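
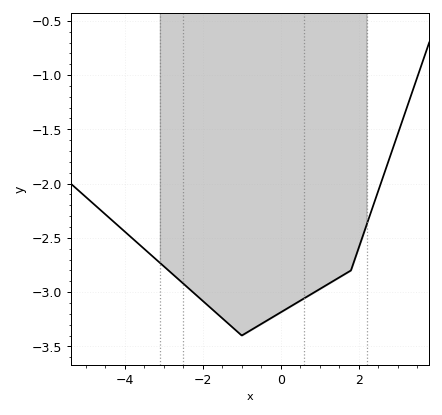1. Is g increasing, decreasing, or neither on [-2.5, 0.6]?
neither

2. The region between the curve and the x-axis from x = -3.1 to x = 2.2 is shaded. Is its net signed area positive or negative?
negative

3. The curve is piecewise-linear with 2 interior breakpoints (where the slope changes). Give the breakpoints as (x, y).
(-1, -3.4); (1.8, -2.8)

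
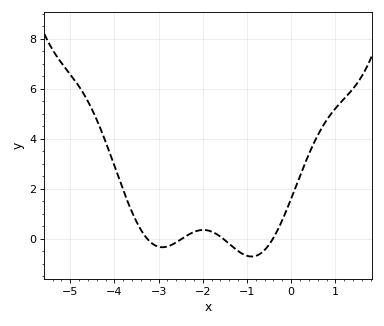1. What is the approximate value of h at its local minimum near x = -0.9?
-0.8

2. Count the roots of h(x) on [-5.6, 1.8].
4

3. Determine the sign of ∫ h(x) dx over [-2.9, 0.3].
positive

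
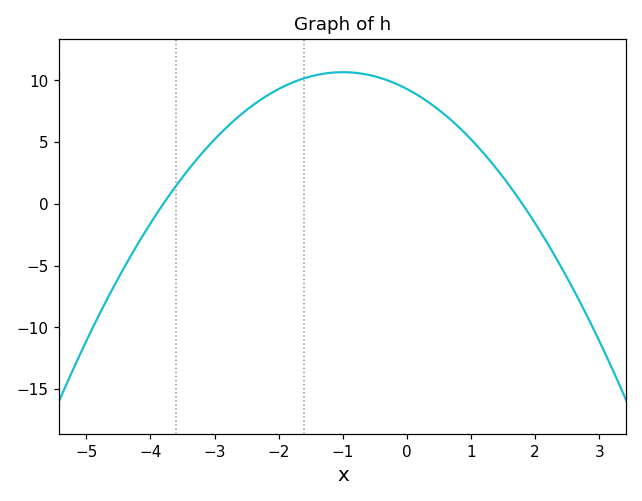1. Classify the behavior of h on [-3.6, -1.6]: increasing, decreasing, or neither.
increasing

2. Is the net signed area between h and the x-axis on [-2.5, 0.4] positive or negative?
positive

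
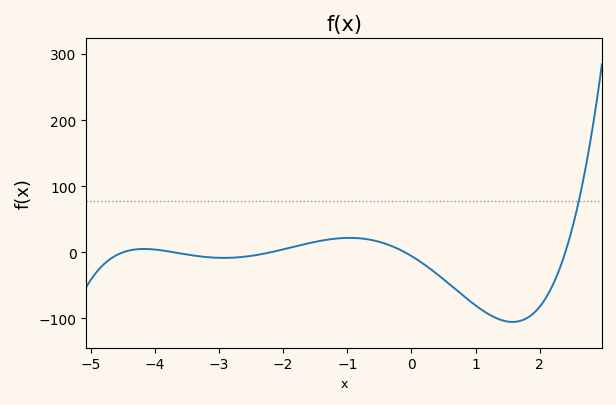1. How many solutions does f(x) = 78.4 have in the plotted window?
1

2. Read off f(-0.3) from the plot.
10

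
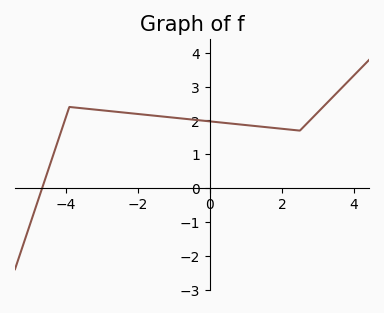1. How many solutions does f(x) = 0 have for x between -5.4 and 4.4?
1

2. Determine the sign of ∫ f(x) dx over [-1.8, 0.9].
positive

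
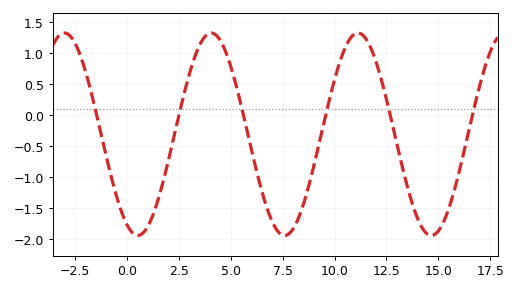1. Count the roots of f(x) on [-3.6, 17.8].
6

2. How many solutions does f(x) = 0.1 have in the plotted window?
6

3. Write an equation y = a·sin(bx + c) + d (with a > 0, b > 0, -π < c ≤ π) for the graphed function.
y = 1.63sin(0.89x - 2.05) - 0.31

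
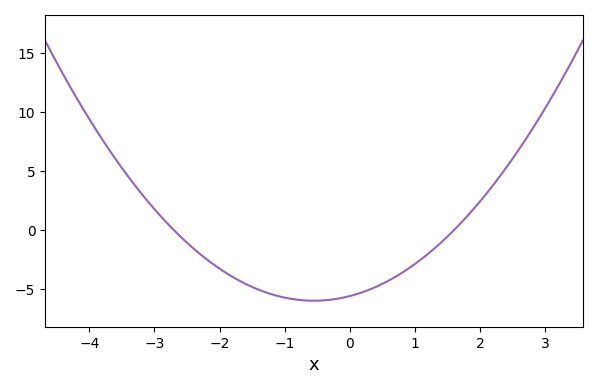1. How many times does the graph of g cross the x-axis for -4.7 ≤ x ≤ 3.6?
2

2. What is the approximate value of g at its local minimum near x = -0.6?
-6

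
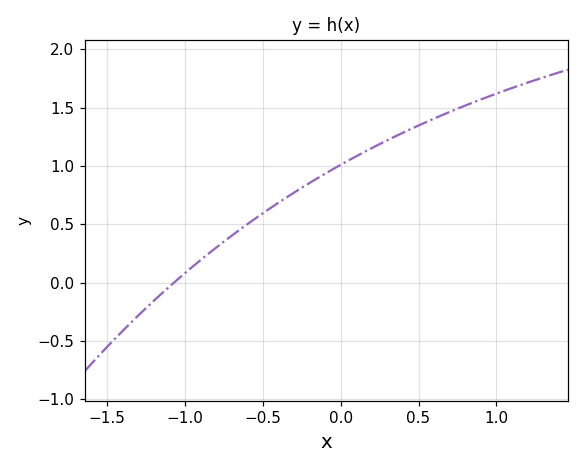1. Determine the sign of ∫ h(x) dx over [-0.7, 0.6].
positive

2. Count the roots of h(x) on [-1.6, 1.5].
1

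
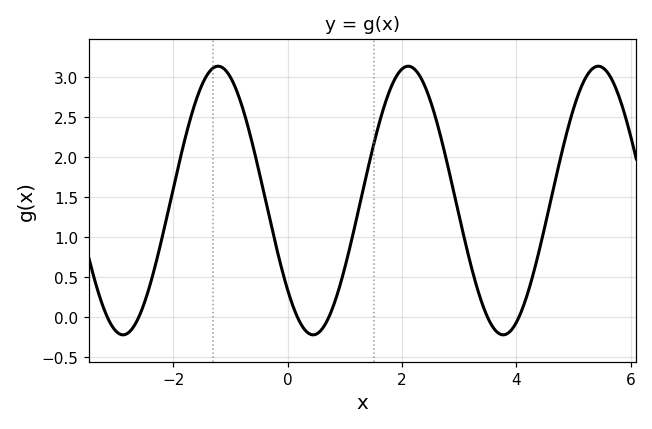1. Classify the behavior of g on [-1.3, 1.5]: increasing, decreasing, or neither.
neither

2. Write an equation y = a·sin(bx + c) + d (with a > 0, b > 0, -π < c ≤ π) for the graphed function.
y = 1.68sin(1.89x - 2.41) + 1.46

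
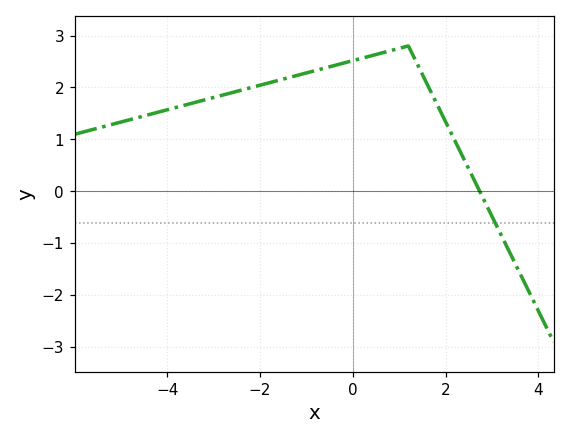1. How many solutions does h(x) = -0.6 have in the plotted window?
1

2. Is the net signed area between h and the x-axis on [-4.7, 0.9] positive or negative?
positive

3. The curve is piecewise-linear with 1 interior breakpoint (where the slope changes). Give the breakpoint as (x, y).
(1.2, 2.8)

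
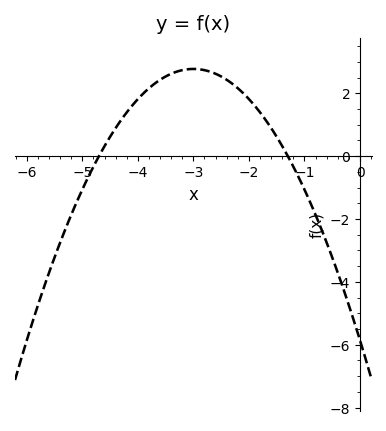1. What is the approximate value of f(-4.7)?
0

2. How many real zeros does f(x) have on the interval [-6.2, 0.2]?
2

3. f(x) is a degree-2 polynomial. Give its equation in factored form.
y = -0.96(x + 4.7)(x + 1.3)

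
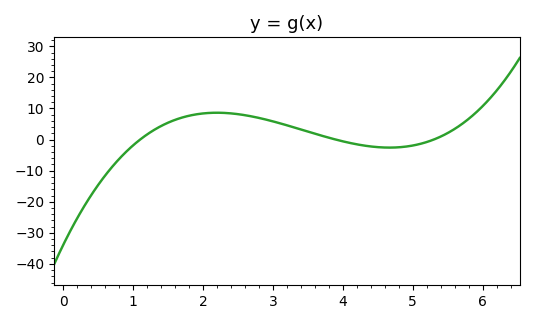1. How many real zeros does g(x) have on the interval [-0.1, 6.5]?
3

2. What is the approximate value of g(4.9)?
-2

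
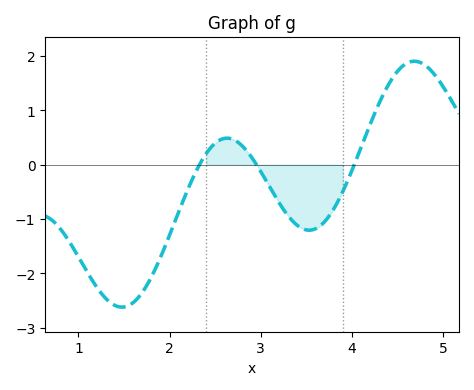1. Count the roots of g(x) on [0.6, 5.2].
3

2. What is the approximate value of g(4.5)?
1.7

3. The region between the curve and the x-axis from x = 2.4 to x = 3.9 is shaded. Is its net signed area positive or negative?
negative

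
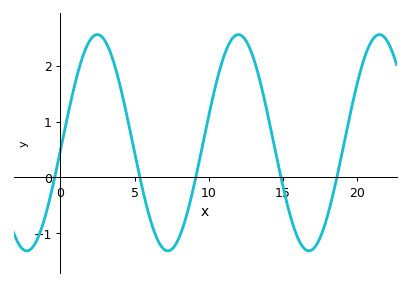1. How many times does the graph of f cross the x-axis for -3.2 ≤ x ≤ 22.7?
5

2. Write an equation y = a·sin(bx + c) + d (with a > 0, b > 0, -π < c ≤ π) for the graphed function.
y = 1.94sin(0.66x - 0.07) + 0.62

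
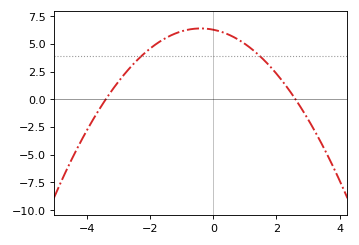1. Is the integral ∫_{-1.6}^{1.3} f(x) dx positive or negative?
positive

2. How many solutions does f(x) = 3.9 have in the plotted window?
2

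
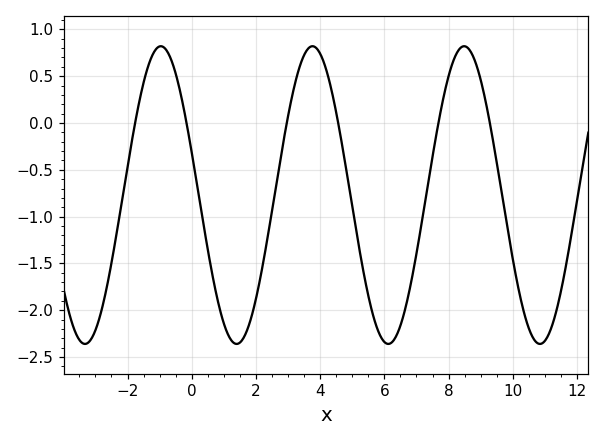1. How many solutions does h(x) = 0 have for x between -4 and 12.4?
6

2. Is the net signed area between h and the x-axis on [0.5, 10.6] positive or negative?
negative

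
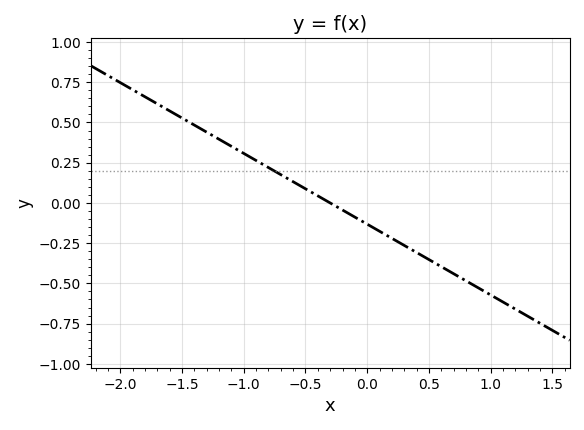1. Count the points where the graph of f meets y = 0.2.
1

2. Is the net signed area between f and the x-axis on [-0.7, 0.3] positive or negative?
negative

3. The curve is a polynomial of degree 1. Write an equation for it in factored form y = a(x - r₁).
y = -0.44(x + 0.3)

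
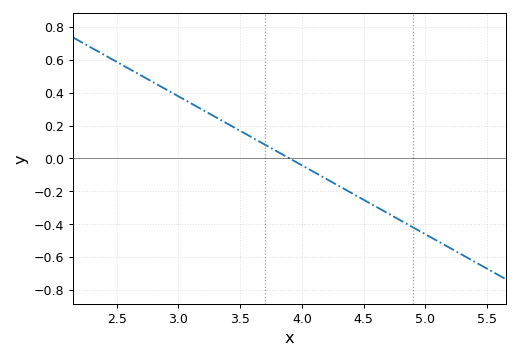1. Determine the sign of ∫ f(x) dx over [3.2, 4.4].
positive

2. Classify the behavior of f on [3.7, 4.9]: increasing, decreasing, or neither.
decreasing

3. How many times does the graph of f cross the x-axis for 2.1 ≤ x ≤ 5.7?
1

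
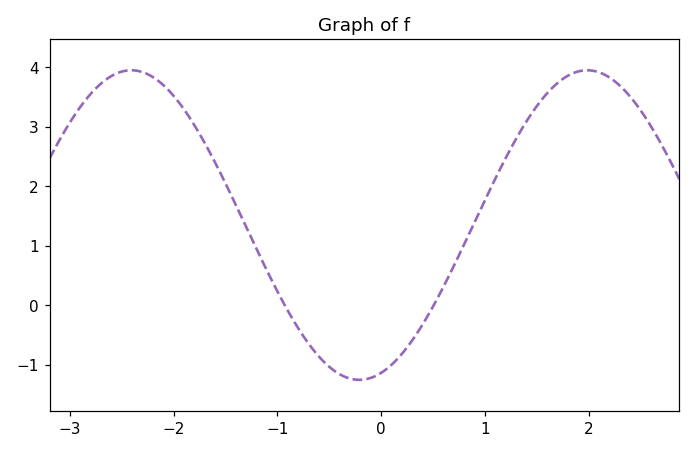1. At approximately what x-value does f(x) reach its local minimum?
-0.212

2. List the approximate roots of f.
-0.927, 0.506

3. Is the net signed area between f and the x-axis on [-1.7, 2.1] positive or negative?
positive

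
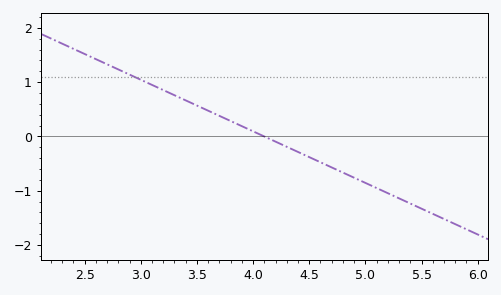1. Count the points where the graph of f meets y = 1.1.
1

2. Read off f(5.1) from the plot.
-0.95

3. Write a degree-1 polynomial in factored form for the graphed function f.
y = -0.95(x - 4.1)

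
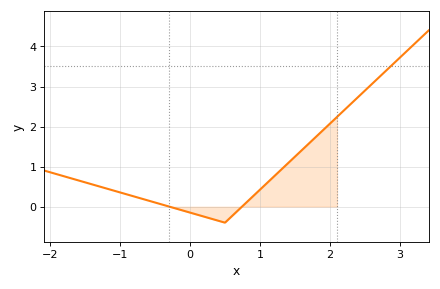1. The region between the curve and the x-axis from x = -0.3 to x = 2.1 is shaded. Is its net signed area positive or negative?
positive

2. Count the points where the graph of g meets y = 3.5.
1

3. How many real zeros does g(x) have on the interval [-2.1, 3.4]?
2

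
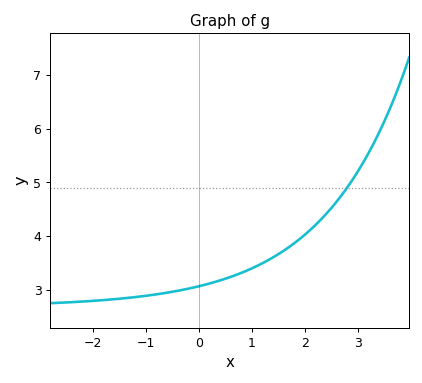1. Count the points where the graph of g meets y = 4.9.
1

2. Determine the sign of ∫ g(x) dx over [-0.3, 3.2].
positive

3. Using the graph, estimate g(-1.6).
2.83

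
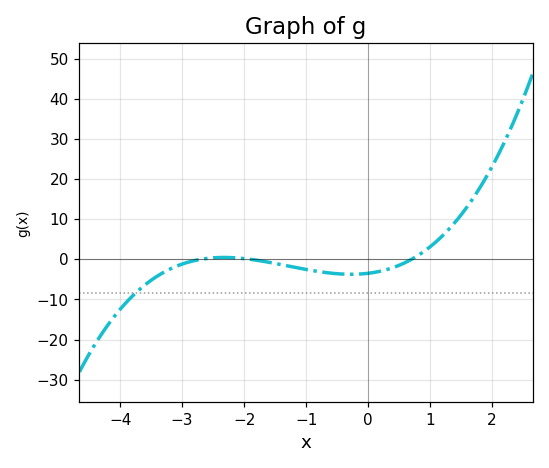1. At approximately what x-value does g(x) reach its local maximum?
-2.33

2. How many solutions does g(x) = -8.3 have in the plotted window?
1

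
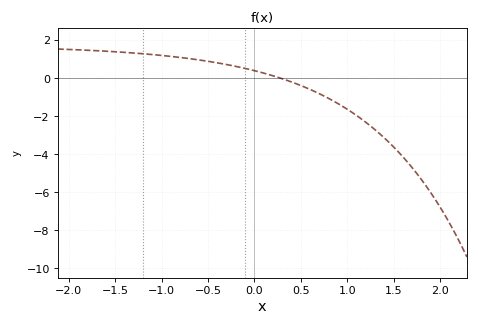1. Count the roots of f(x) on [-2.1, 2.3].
1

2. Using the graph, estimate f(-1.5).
1.38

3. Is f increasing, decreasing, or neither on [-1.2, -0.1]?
decreasing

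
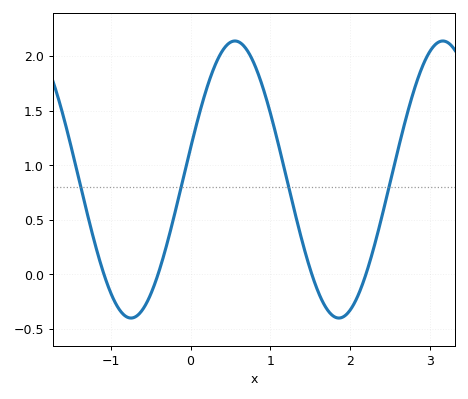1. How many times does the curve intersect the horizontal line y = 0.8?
4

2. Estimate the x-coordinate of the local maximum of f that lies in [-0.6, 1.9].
0.6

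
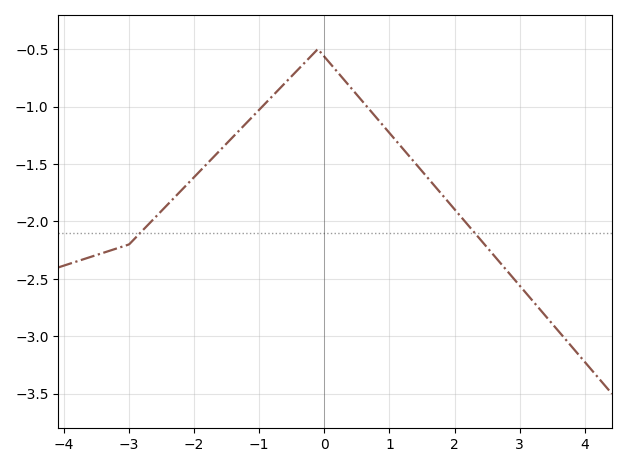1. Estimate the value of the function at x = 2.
-1.89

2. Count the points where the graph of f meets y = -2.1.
2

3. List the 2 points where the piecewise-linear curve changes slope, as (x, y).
(-3, -2.2); (-0.1, -0.5)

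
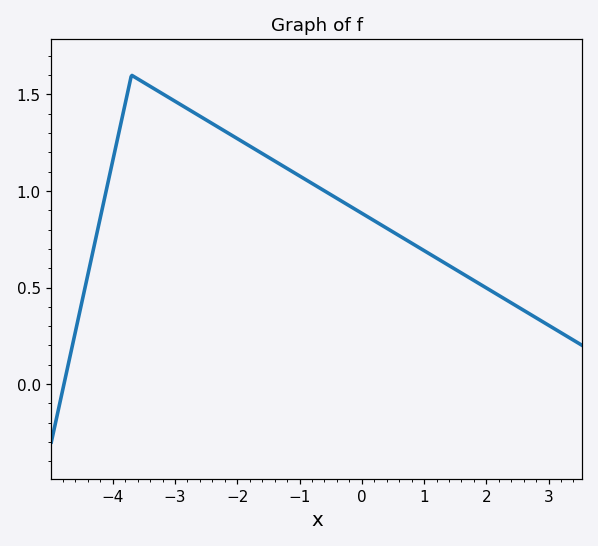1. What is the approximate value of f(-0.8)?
1.04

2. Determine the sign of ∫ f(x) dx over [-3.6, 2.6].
positive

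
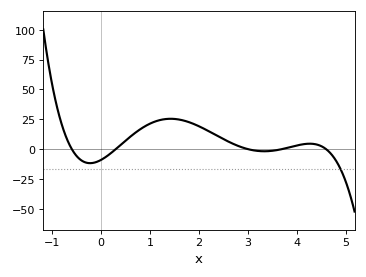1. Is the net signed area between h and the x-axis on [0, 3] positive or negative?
positive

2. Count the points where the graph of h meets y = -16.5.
1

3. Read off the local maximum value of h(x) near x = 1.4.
25.4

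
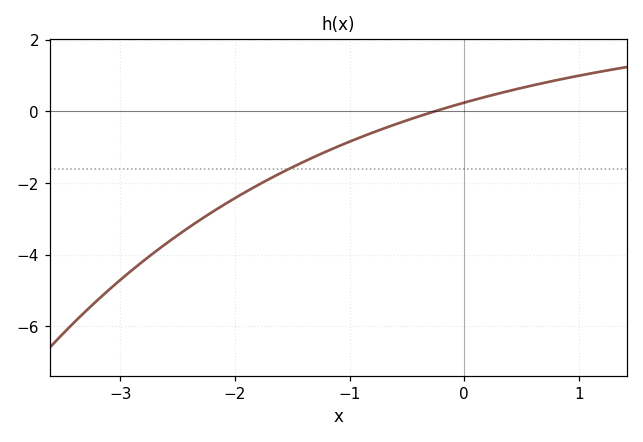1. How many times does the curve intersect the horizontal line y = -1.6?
1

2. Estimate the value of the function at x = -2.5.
-3.4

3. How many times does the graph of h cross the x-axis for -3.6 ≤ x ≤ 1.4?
1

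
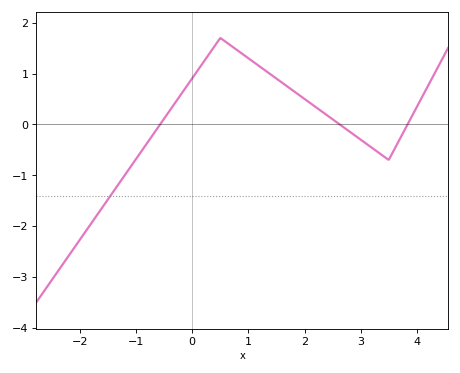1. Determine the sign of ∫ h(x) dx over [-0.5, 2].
positive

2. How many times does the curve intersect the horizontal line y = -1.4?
1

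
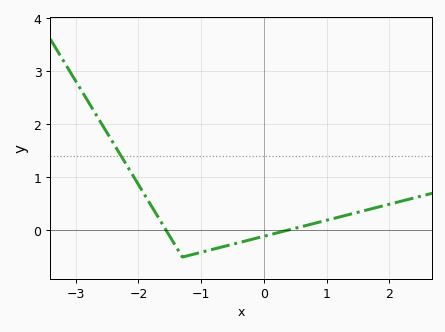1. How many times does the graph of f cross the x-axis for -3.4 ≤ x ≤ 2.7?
2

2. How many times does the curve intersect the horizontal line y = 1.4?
1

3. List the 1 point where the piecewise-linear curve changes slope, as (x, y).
(-1.3, -0.5)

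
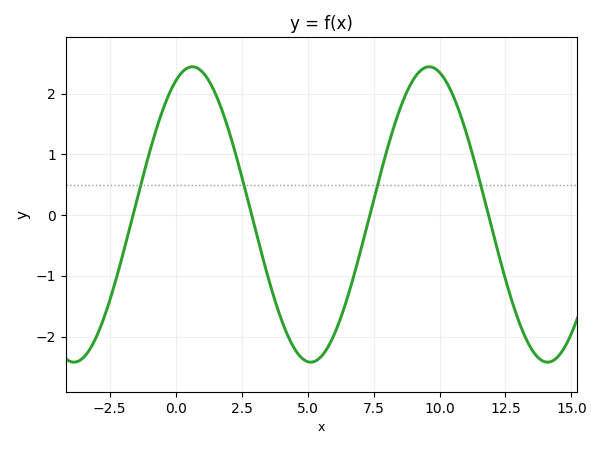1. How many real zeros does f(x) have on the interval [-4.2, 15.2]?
4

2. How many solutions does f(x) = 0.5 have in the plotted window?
4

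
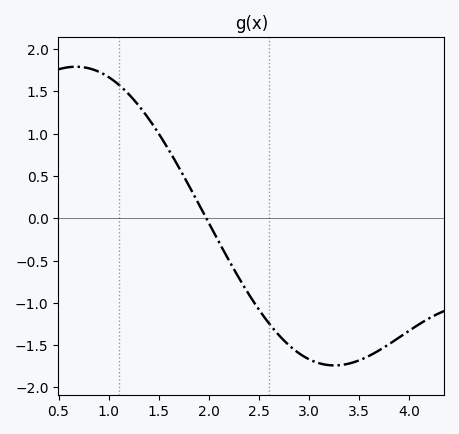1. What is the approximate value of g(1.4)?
1.2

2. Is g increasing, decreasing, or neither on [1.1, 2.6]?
decreasing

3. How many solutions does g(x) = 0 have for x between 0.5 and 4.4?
1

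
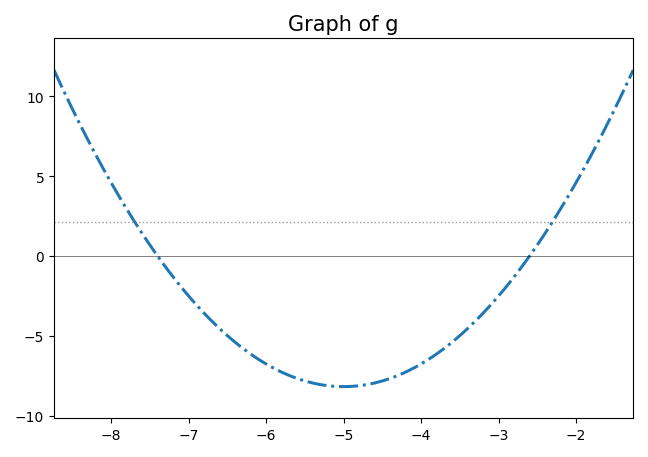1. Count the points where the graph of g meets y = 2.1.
2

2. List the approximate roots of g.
-7.4, -2.6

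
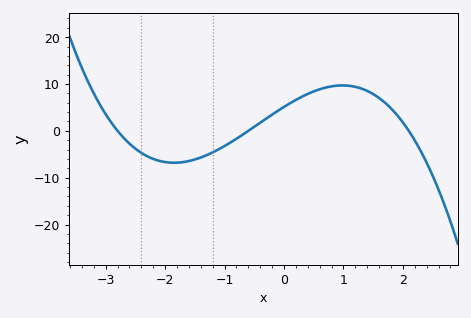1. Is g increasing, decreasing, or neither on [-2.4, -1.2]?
neither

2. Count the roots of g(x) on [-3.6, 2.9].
3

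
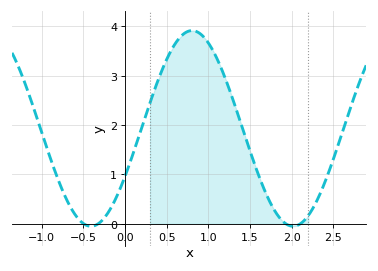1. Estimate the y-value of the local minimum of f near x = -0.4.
-0.05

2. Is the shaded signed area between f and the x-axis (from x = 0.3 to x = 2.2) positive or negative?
positive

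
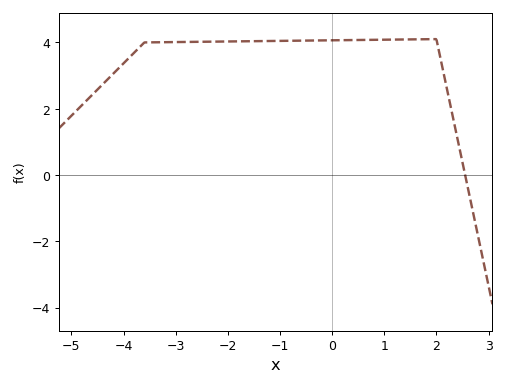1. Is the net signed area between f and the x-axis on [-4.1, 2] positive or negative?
positive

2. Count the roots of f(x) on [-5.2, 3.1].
1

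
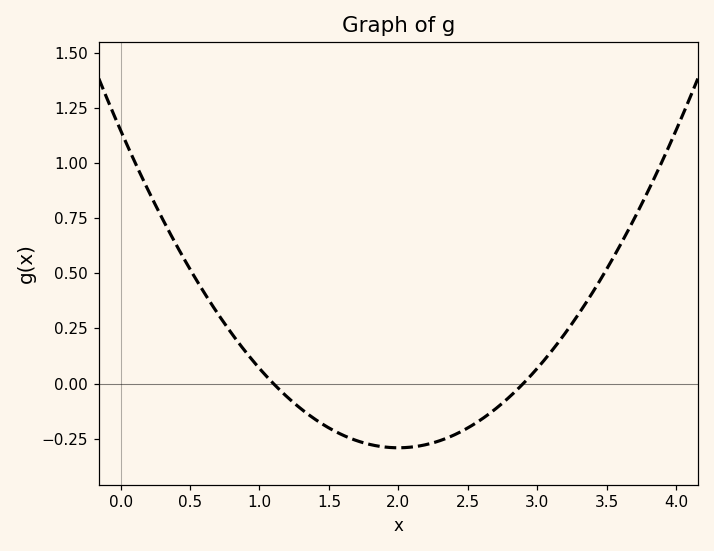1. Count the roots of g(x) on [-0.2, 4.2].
2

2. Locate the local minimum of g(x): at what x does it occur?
2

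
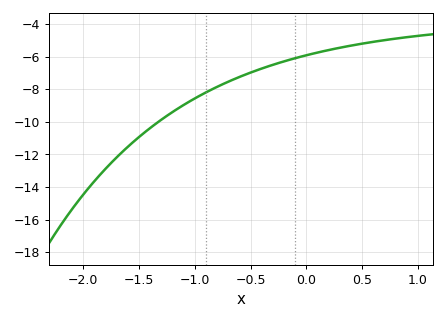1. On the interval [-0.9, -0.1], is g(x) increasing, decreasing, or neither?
increasing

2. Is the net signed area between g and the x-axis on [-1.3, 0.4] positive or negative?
negative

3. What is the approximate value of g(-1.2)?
-9.4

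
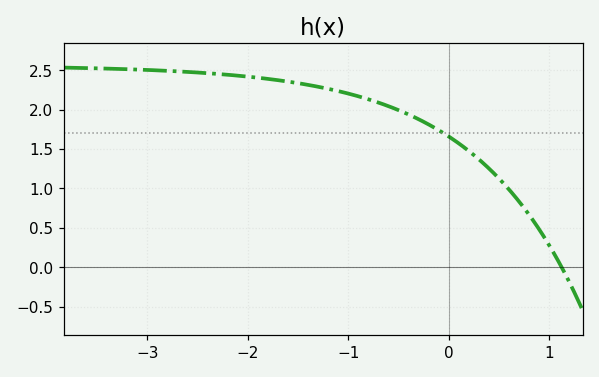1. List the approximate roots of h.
1.1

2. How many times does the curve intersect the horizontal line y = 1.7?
1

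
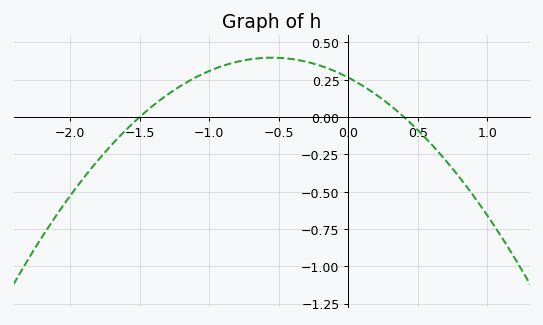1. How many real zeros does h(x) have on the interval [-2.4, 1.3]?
2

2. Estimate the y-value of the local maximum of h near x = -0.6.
0.4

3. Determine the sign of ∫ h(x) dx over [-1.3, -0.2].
positive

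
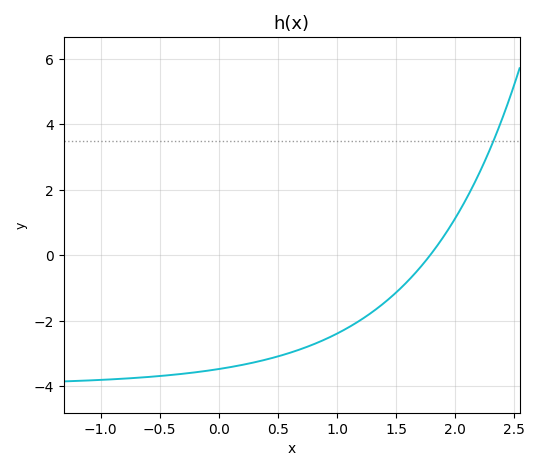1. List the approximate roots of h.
1.8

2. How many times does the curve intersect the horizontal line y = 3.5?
1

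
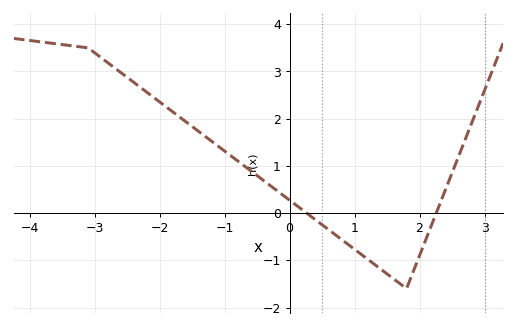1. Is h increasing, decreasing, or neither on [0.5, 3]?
neither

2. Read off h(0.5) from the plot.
-0.247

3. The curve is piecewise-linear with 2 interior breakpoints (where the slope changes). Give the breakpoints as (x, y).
(-3.1, 3.5); (1.8, -1.6)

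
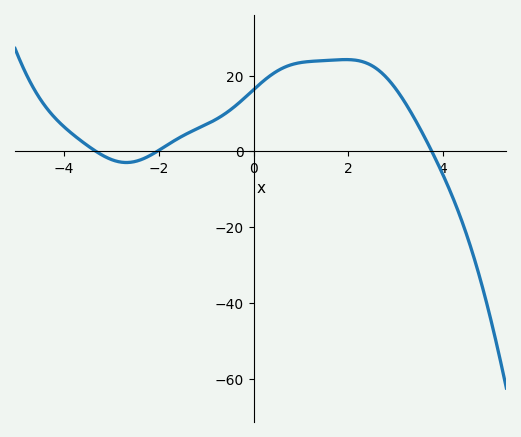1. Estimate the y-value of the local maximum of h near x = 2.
24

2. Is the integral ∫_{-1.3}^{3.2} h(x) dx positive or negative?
positive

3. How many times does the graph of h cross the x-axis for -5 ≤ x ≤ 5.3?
3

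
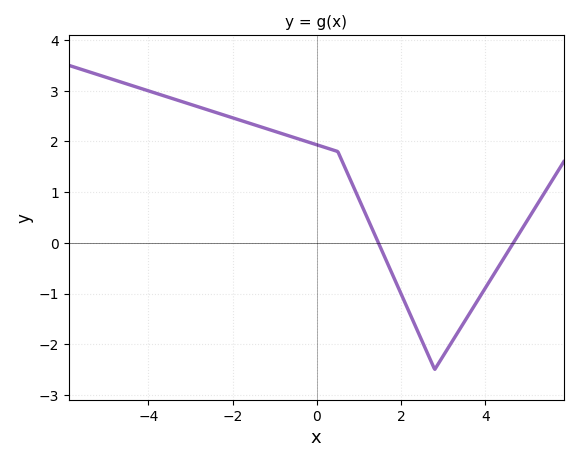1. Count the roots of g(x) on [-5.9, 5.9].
2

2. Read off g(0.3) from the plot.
1.9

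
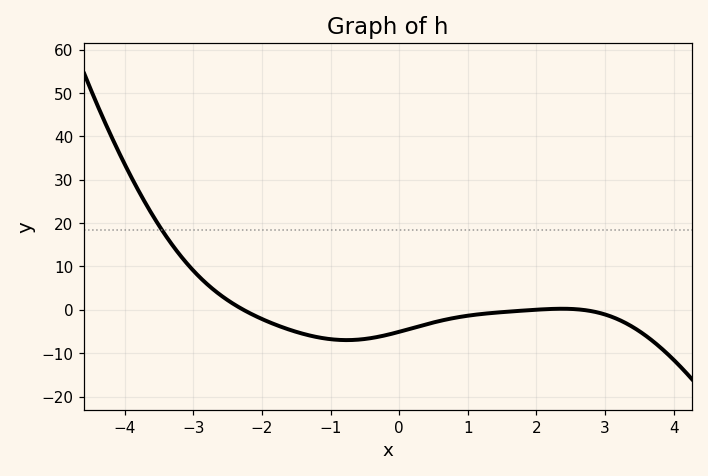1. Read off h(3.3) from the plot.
-3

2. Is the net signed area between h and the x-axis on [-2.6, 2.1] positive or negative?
negative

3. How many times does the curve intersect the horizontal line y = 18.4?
1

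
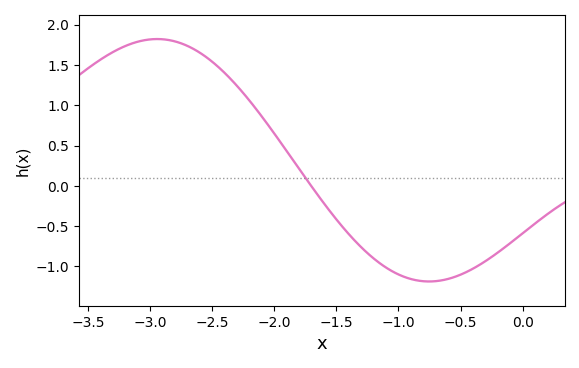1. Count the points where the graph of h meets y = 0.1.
1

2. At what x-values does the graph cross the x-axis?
-1.7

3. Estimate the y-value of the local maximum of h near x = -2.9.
1.8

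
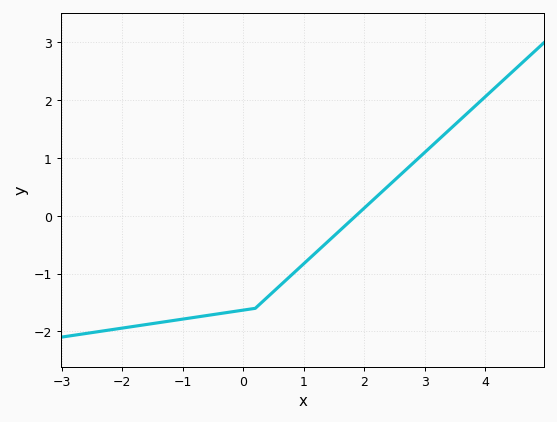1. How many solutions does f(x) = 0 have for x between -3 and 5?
1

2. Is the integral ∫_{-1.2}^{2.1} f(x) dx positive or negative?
negative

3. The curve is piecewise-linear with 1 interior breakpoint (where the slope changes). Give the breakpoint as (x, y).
(0.2, -1.6)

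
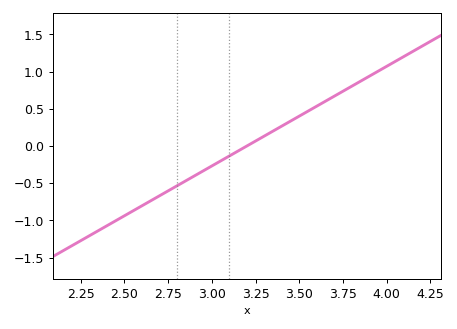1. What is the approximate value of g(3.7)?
0.65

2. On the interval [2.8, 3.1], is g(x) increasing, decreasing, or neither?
increasing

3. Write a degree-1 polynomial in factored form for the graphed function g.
y = 1.34(x - 3.2)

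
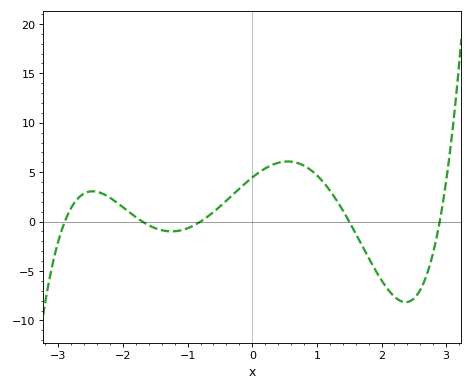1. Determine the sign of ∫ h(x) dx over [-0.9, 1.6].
positive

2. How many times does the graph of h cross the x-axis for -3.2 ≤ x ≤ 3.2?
5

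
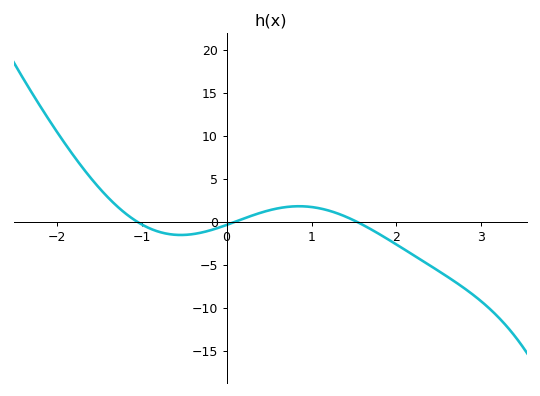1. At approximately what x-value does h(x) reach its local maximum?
0.9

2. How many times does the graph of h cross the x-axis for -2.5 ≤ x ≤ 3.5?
3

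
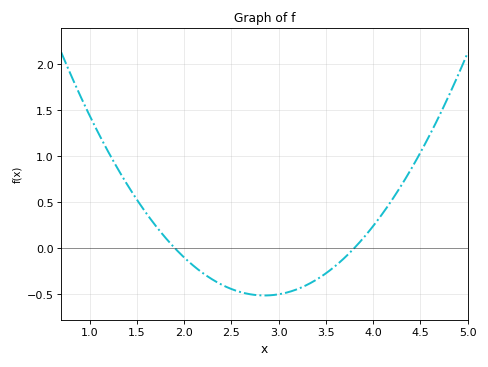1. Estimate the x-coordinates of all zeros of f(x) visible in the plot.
1.9, 3.8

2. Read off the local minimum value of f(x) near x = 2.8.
-0.5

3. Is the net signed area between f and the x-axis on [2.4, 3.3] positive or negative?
negative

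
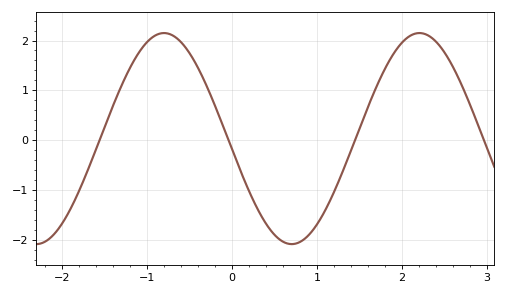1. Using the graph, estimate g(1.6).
0.661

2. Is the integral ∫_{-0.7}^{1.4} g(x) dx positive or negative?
negative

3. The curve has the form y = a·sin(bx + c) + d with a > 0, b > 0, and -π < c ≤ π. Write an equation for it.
y = 2.12sin(2.09x - 3.04) + 0.03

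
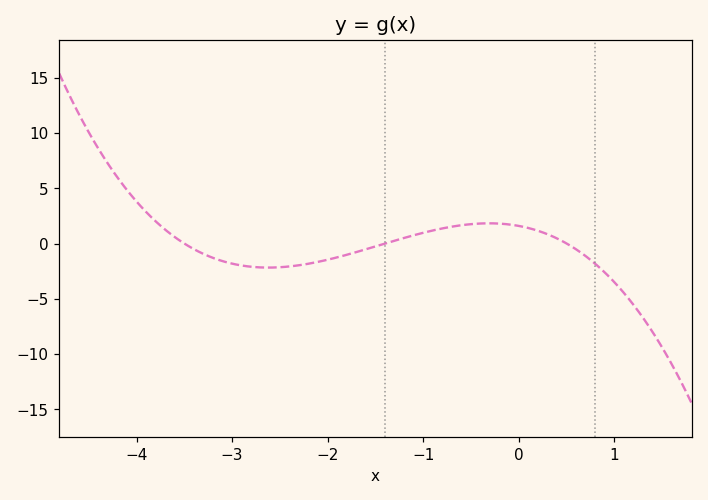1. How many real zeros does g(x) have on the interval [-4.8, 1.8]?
3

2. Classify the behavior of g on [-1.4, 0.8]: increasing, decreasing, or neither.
neither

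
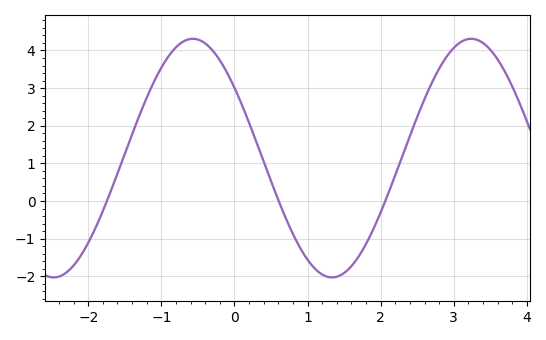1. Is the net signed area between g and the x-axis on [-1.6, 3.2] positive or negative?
positive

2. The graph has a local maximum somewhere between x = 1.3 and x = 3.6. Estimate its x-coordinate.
3.24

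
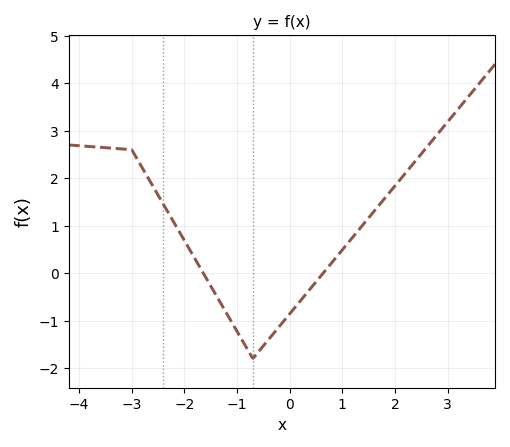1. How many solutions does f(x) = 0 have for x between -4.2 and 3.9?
2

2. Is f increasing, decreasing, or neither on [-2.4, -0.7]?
decreasing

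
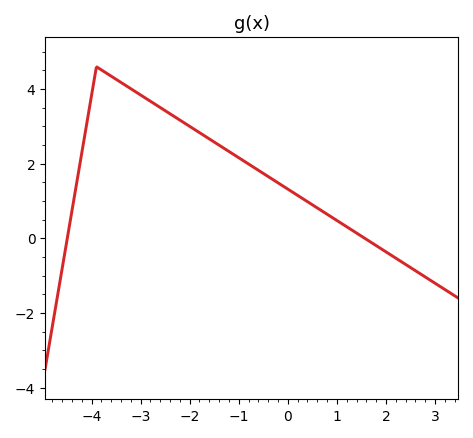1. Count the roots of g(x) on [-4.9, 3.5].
2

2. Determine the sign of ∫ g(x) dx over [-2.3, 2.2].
positive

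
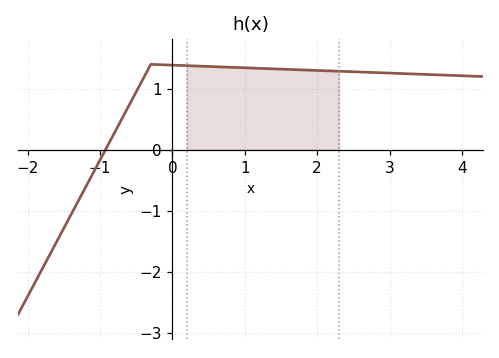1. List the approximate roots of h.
-0.9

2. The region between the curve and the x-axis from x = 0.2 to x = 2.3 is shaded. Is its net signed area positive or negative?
positive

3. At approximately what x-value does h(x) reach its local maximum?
-0.3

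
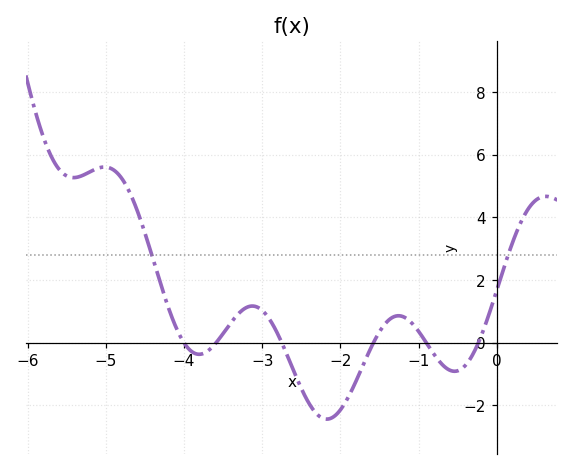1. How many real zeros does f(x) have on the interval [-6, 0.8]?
6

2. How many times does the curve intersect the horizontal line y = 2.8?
2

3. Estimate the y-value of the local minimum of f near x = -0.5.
-0.917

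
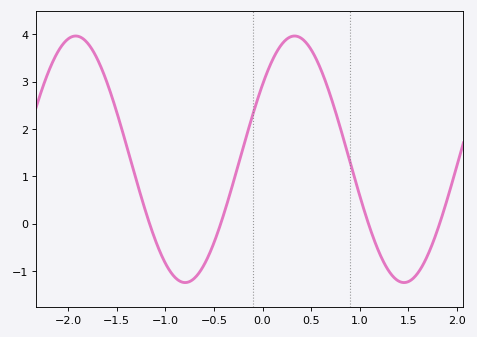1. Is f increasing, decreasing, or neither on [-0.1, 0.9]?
neither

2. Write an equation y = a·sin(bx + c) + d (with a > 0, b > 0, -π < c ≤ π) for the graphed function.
y = 2.6sin(2.79x + 0.65) + 1.36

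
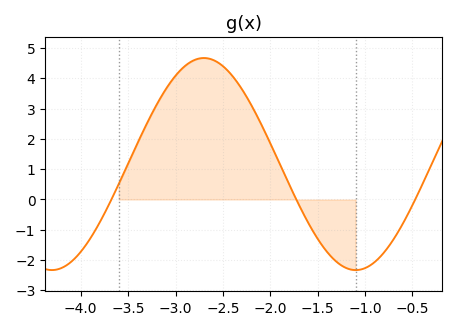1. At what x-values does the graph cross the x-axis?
-3.7, -1.7, -0.5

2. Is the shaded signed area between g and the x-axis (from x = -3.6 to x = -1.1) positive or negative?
positive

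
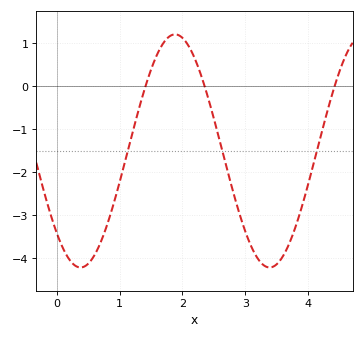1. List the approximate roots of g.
1.41, 2.35, 4.42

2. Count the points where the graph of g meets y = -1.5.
3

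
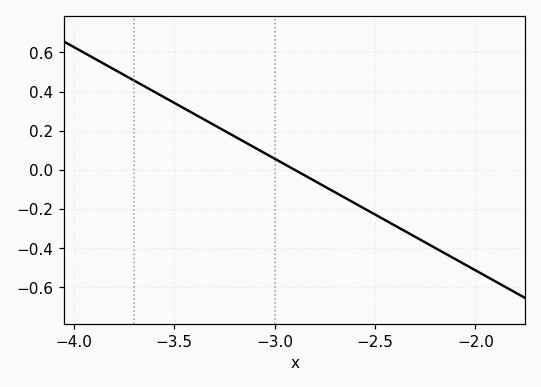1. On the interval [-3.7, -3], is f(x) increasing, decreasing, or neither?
decreasing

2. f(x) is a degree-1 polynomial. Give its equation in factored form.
y = -0.57(x + 2.9)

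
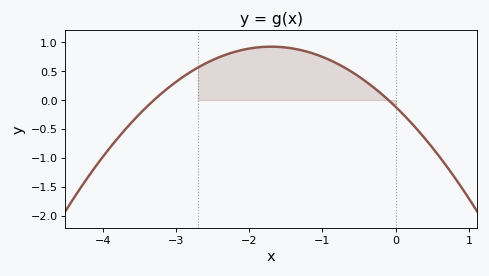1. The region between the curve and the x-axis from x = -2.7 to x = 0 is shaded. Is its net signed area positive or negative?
positive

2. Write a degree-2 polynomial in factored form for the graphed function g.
y = -0.36(x + 3.3)(x + 0.1)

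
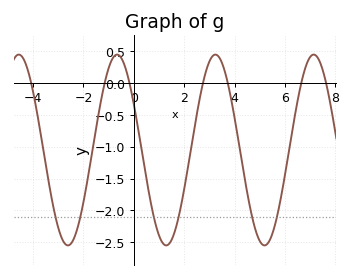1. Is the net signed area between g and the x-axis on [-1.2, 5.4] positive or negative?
negative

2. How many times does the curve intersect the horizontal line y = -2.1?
6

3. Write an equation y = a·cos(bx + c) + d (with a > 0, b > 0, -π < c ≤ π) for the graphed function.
y = 1.5cos(1.6x + 1.1) - 1.05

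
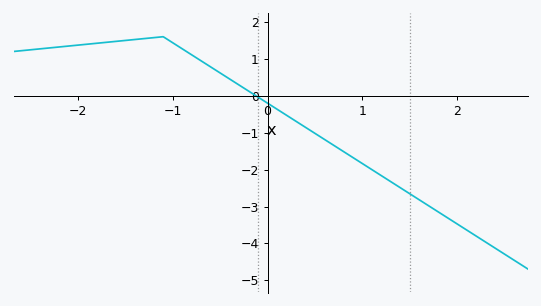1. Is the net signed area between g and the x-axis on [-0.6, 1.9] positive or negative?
negative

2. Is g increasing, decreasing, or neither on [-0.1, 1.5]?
decreasing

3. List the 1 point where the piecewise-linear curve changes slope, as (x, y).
(-1.1, 1.6)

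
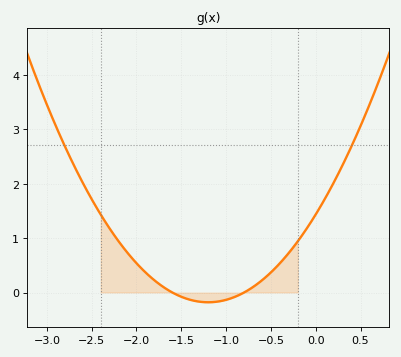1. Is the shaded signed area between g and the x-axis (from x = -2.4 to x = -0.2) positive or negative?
positive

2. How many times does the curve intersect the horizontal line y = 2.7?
2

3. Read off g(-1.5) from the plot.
-0.078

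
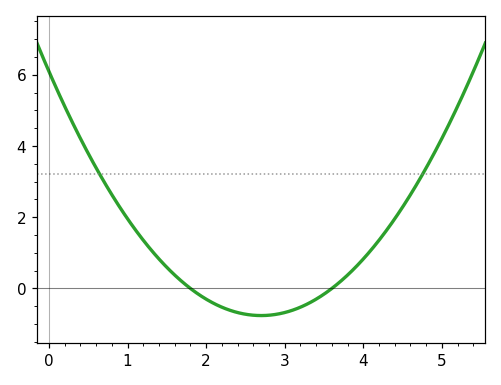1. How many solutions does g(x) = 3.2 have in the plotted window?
2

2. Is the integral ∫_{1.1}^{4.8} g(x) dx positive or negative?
positive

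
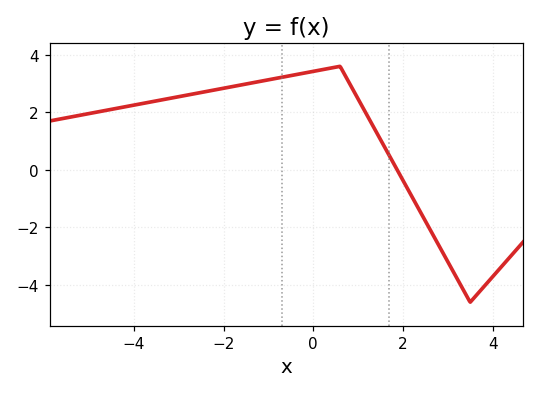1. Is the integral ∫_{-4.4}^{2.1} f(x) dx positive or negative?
positive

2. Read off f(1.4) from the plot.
1.4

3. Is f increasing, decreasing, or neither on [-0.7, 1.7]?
neither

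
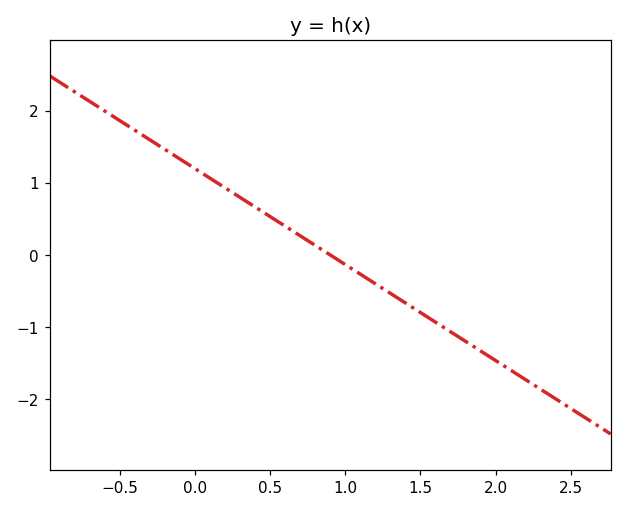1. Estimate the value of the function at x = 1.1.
-0.3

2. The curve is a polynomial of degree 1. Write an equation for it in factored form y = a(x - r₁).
y = -1.33(x - 0.9)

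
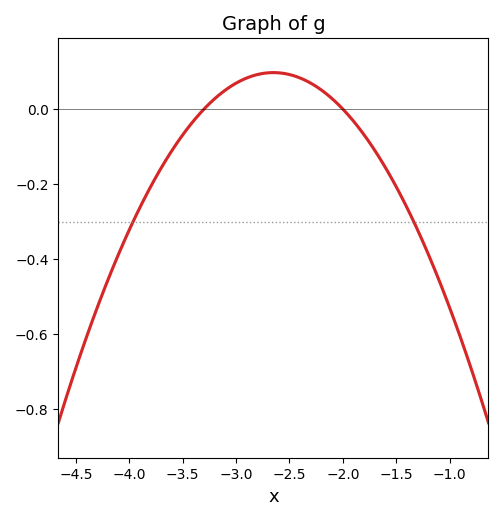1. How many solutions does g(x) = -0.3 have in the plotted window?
2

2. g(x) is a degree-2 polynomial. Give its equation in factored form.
y = -0.23(x + 3.3)(x + 2)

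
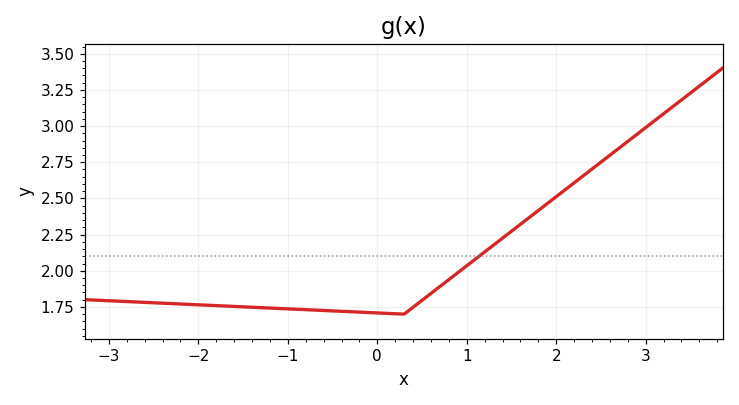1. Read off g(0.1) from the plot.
1.71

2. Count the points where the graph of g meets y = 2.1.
1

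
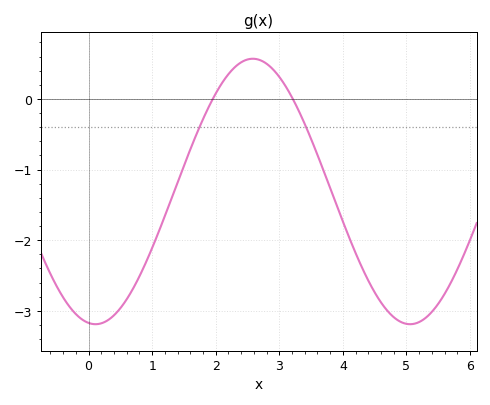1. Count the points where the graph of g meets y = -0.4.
2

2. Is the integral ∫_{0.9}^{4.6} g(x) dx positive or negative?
negative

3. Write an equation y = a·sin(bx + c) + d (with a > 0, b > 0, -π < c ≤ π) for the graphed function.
y = 1.88sin(1.3x - 1.7) - 1.31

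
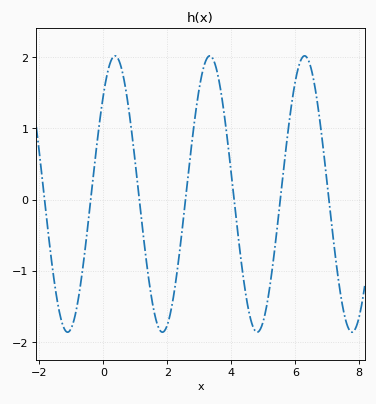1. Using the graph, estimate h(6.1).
1.9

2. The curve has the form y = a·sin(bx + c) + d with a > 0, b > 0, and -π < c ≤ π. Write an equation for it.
y = 1.94sin(2.1x + 0.8) + 0.08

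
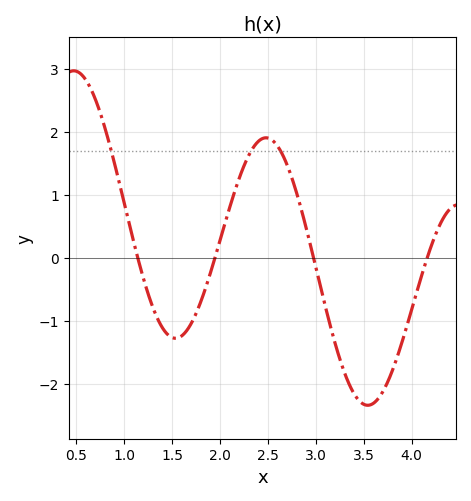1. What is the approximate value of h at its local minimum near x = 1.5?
-1.28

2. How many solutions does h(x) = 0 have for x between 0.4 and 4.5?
4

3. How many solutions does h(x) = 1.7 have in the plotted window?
3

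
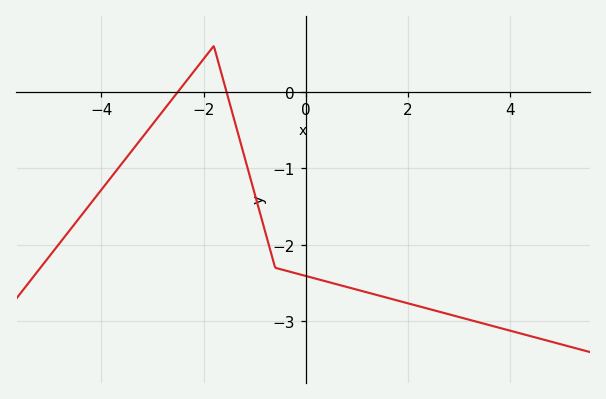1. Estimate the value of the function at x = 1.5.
-2.7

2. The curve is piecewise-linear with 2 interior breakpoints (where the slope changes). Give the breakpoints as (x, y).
(-1.8, 0.6); (-0.6, -2.3)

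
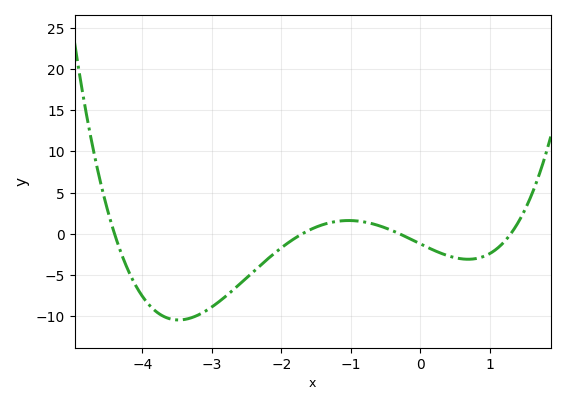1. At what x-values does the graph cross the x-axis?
-4.4, -1.7, -0.3, 1.3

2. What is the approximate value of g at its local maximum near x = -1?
1.61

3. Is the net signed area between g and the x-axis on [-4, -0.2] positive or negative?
negative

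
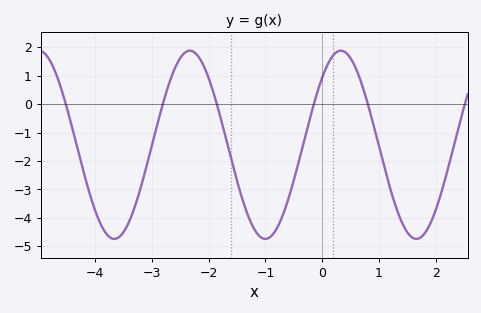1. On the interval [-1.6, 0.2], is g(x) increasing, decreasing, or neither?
neither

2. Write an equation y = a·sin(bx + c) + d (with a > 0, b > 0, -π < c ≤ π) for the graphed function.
y = 3.31sin(2.36x + 0.792) - 1.43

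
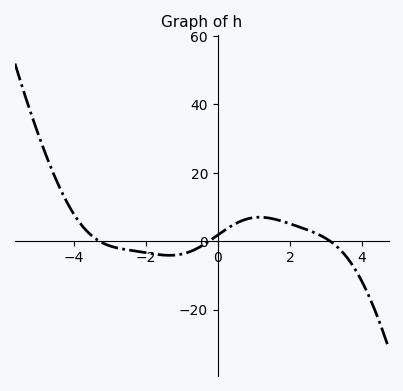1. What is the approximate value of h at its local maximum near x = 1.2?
7.04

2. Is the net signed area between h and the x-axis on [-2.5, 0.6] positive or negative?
negative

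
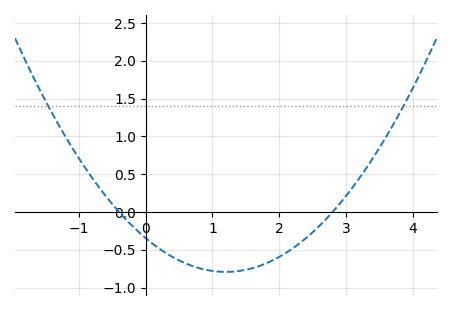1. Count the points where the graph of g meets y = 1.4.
2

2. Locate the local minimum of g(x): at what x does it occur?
1.2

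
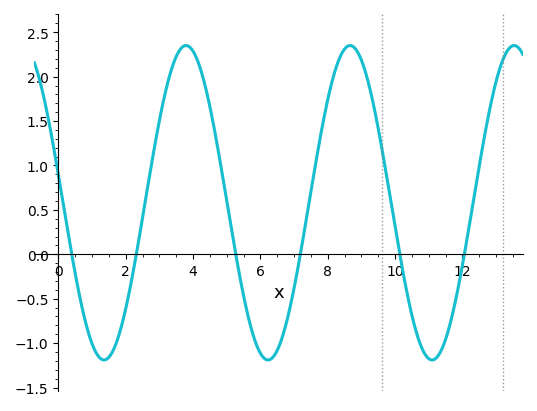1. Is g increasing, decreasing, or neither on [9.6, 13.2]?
neither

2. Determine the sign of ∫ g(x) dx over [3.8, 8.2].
positive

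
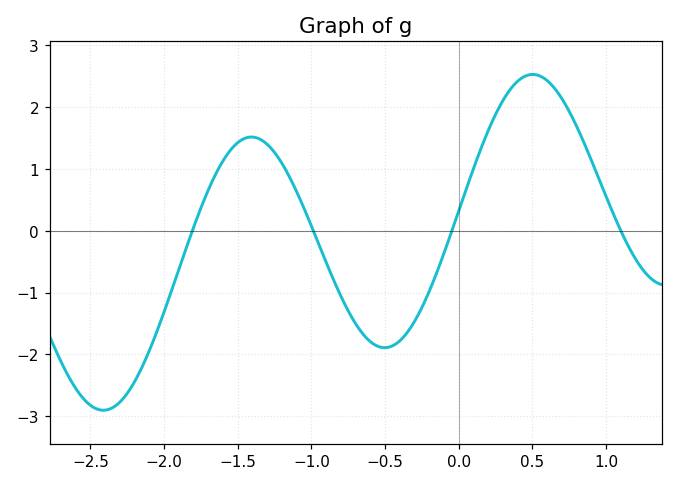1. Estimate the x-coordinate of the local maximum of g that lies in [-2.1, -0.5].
-1.41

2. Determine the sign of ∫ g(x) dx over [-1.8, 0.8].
positive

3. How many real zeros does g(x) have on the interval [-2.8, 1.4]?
4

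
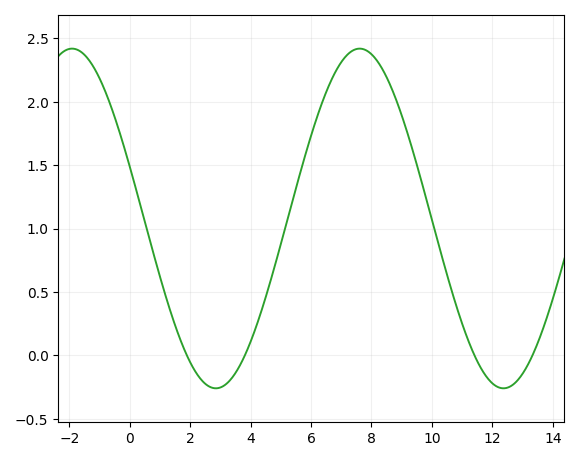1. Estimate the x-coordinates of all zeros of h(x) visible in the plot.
1.89, 3.81, 11.4, 13.3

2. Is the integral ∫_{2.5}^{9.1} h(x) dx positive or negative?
positive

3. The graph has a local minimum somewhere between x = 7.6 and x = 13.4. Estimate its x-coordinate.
12.4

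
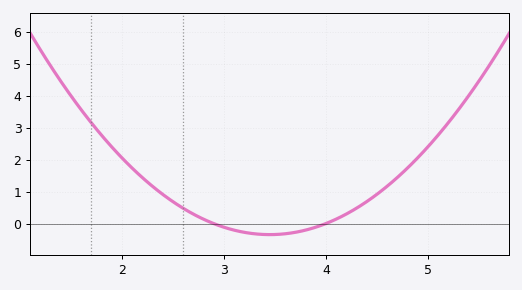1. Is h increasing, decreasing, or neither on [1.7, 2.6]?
decreasing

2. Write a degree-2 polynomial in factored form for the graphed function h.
y = 1.14(x - 2.9)(x - 4)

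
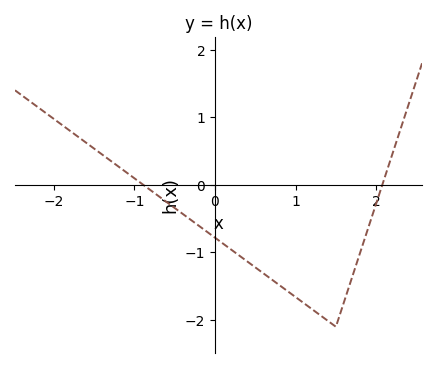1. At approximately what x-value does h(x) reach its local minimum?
1.5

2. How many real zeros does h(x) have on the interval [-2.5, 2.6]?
2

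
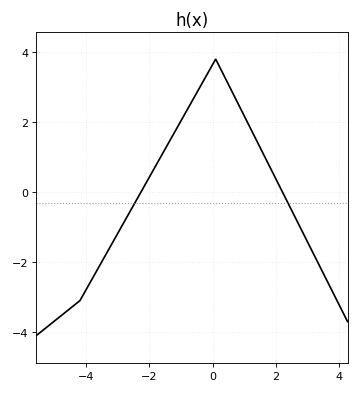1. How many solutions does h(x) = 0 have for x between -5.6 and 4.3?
2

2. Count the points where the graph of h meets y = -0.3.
2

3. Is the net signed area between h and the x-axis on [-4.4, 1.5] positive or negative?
positive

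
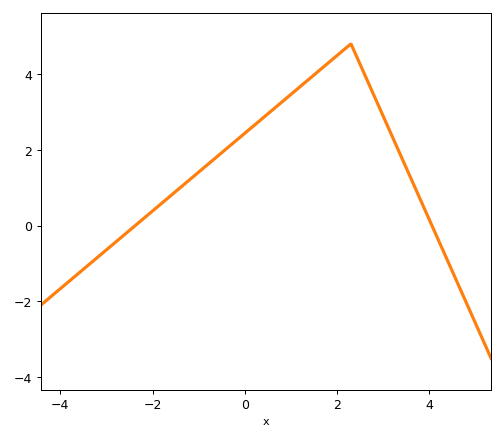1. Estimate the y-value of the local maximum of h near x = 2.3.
4.8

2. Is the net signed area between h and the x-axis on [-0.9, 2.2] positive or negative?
positive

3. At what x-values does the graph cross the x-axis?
-2.38, 4.06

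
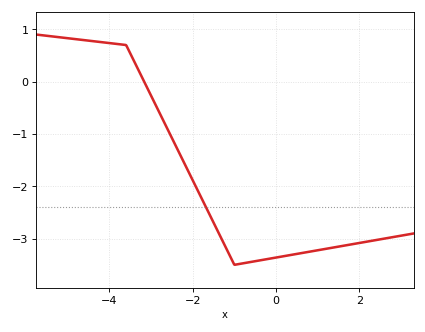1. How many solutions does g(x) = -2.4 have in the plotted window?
1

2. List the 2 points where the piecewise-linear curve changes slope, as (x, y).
(-3.6, 0.7); (-1, -3.5)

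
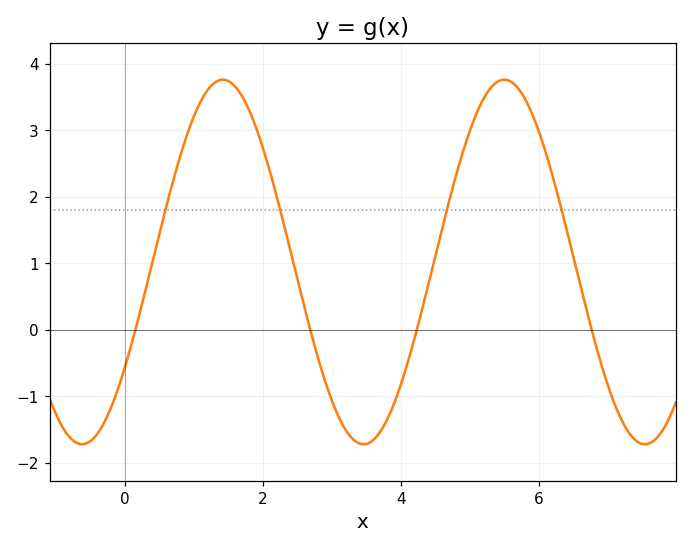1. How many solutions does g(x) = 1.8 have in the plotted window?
4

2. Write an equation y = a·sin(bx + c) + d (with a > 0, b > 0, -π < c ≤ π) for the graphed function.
y = 2.74sin(1.5x - 0.61) + 1.02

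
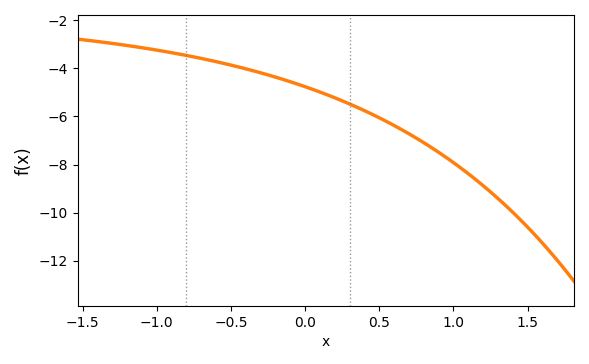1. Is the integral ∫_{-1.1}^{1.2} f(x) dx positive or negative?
negative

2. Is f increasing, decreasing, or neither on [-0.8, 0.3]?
decreasing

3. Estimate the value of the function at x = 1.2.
-8.8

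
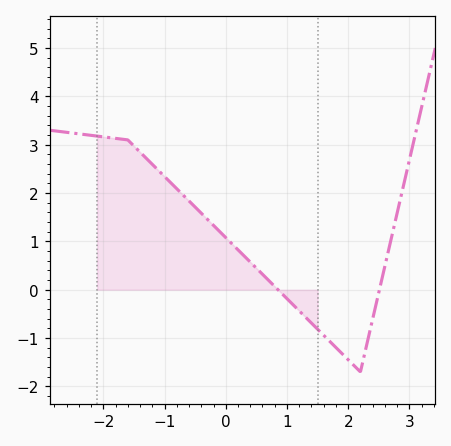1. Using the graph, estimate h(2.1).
-1.57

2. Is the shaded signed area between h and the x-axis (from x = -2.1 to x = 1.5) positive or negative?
positive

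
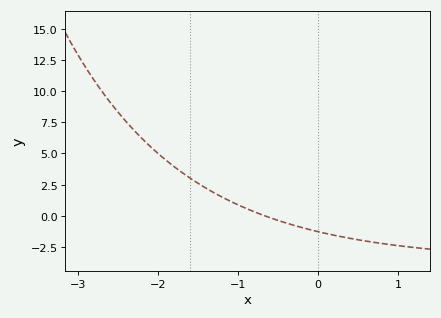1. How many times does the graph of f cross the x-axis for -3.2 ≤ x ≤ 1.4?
1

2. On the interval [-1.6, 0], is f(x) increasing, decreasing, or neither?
decreasing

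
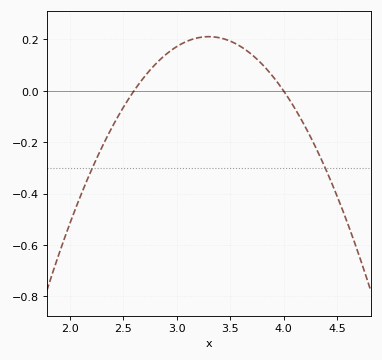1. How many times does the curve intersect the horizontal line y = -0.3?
2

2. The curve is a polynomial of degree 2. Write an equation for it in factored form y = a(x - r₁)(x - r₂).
y = -0.43(x - 2.6)(x - 4)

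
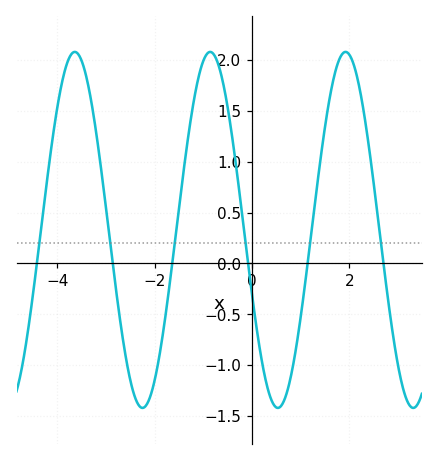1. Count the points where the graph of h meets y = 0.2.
6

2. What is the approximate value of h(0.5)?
-1.42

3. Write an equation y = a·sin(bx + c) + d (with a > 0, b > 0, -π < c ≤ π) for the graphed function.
y = 1.75sin(2.26x - 2.77) + 0.33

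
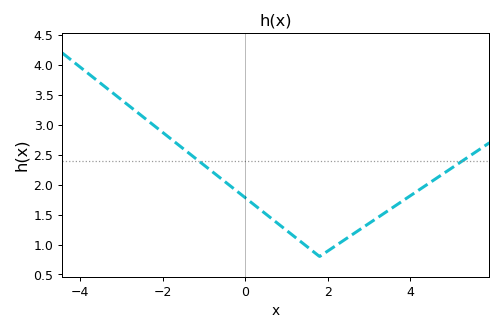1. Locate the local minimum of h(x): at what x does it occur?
1.8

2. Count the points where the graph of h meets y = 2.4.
2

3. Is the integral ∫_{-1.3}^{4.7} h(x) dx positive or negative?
positive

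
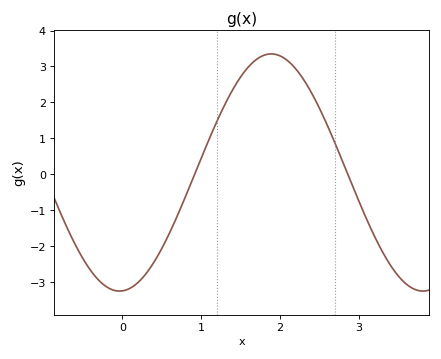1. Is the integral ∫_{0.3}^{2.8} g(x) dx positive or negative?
positive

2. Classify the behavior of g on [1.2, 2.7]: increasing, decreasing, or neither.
neither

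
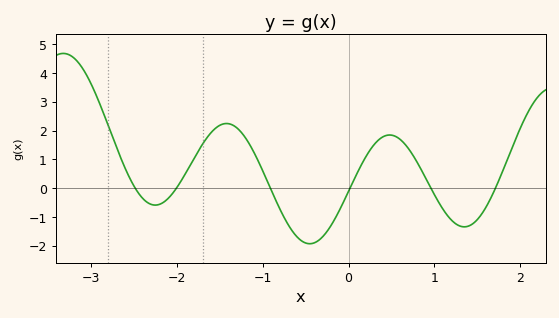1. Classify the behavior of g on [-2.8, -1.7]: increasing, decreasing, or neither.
neither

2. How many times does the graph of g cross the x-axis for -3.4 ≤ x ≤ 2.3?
6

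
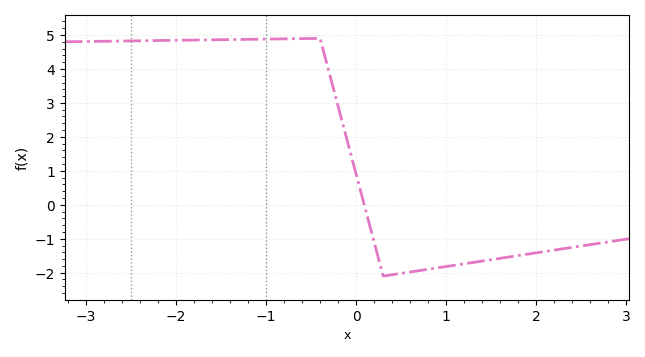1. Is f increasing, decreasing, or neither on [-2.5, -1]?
increasing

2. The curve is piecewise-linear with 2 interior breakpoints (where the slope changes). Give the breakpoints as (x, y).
(-0.4, 4.9); (0.3, -2.1)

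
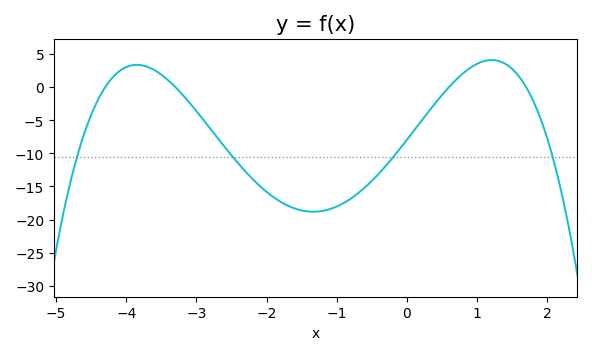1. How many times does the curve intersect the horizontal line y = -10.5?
4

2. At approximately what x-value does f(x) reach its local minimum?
-1.3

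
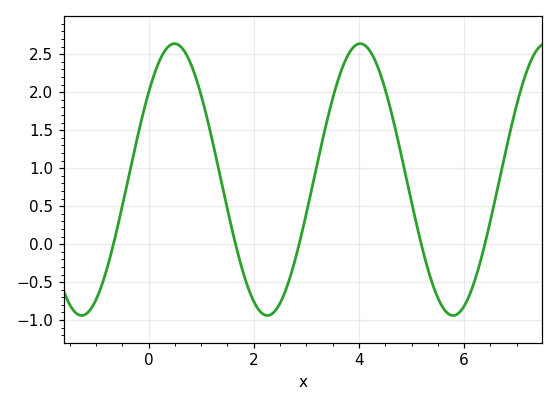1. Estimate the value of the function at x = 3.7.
2.35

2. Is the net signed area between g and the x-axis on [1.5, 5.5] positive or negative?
positive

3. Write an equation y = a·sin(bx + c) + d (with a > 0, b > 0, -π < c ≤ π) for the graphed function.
y = 1.79sin(1.78x + 0.692) + 0.85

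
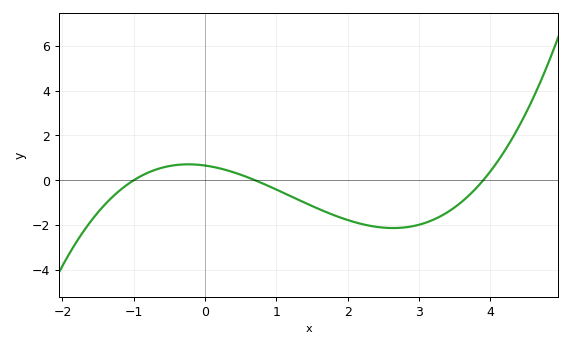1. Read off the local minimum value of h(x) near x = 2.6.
-2.14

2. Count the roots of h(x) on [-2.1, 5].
3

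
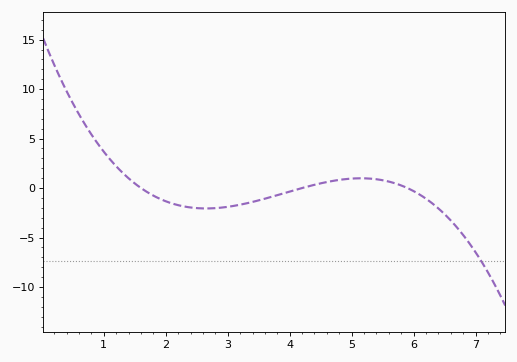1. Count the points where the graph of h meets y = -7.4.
1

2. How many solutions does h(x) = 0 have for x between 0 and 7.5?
3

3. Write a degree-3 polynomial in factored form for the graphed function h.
y = -0.39(x - 1.6)(x - 4.2)(x - 5.9)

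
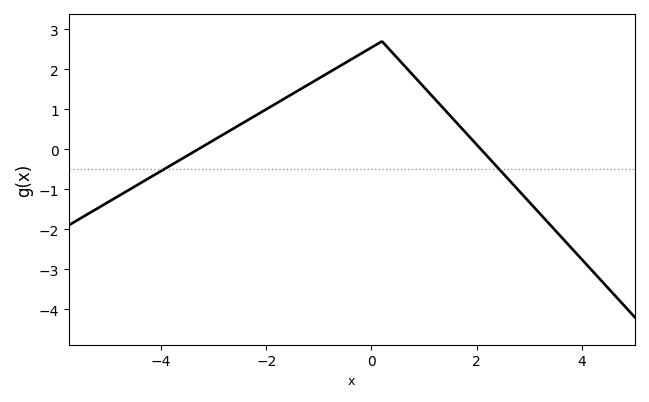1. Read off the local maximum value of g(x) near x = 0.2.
2.7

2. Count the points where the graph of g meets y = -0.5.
2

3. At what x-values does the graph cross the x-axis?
-3.2, 2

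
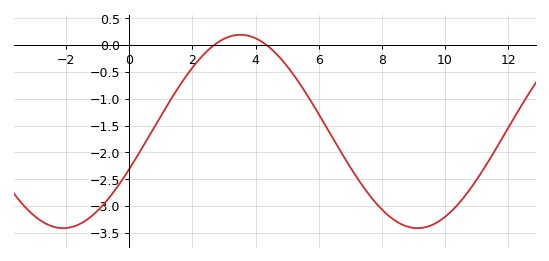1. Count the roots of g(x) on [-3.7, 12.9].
2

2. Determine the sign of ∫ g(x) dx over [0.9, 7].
negative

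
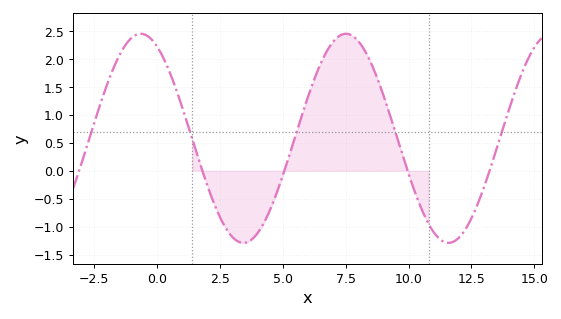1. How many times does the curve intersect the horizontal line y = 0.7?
5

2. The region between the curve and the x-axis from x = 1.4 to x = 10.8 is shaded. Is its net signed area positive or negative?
positive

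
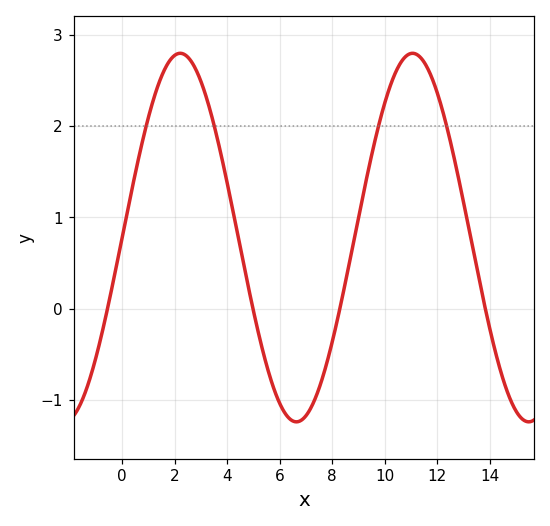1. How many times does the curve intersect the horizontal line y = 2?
4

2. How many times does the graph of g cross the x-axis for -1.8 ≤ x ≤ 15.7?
4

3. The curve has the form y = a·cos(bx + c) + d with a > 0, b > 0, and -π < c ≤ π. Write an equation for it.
y = 2.02cos(0.71x - 1.57) + 0.78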